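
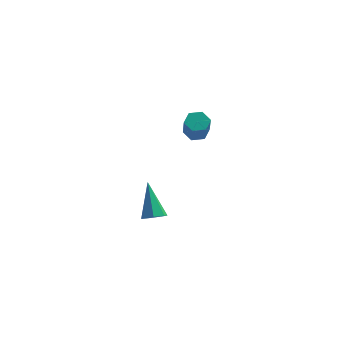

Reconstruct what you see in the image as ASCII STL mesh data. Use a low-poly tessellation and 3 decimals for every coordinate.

solid 
facet normal 0.221 -0.625 -0.748
outer loop
vertex 0.587 -3.089 -4.042
vertex -0.015 -3.304 -4.04
vertex 0.233 -2.818 -4.373
endloop
endfacet
facet normal 0.649 0.757 -0.075
outer loop
vertex 0.587 -3.089 -4.042
vertex 0.233 -2.818 -4.373
vertex -0.465 -2.036 -2.52
endloop
endfacet
facet normal 0.221 -0.625 -0.749
outer loop
vertex 0.233 -2.818 -4.373
vertex -0.015 -3.304 -4.04
vertex -0.308 -2.913 -4.453
endloop
endfacet
facet normal -0.097 0.903 -0.418
outer loop
vertex 0.233 -2.818 -4.373
vertex -0.308 -2.913 -4.453
vertex -0.465 -2.036 -2.52
endloop
endfacet
facet normal 0.221 -0.625 -0.749
outer loop
vertex -0.308 -2.913 -4.453
vertex -0.015 -3.304 -4.04
vertex -0.629 -3.303 -4.222
endloop
endfacet
facet normal -0.816 0.498 -0.292
outer loop
vertex -0.308 -2.913 -4.453
vertex -0.629 -3.303 -4.222
vertex -0.465 -2.036 -2.52
endloop
endfacet
facet normal 0.221 -0.625 -0.749
outer loop
vertex -0.629 -3.303 -4.222
vertex -0.015 -3.304 -4.04
vertex -0.487 -3.694 -3.854
endloop
endfacet
facet normal -0.966 -0.155 0.208
outer loop
vertex -0.629 -3.303 -4.222
vertex -0.487 -3.694 -3.854
vertex -0.465 -2.036 -2.52
endloop
endfacet
facet normal 0.221 -0.625 -0.749
outer loop
vertex -0.487 -3.694 -3.854
vertex -0.015 -3.304 -4.04
vertex 0.009 -3.792 -3.626
endloop
endfacet
facet normal -0.435 -0.561 0.704
outer loop
vertex -0.487 -3.694 -3.854
vertex 0.009 -3.792 -3.626
vertex -0.465 -2.036 -2.52
endloop
endfacet
facet normal 0.222 -0.624 -0.749
outer loop
vertex 0.009 -3.792 -3.626
vertex -0.015 -3.304 -4.04
vertex 0.488 -3.522 -3.709
endloop
endfacet
facet normal 0.379 -0.418 0.826
outer loop
vertex 0.009 -3.792 -3.626
vertex 0.488 -3.522 -3.709
vertex -0.465 -2.036 -2.52
endloop
endfacet
facet normal 0.221 -0.626 -0.748
outer loop
vertex 0.488 -3.522 -3.709
vertex -0.015 -3.304 -4.04
vertex 0.587 -3.089 -4.042
endloop
endfacet
facet normal 0.862 0.170 0.478
outer loop
vertex 0.488 -3.522 -3.709
vertex 0.587 -3.089 -4.042
vertex -0.465 -2.036 -2.52
endloop
endfacet
facet normal -0.079 0.511 -0.856
outer loop
vertex 2.497 -2.583 1.906
vertex 1.895 -2.73 1.874
vertex 2.074 -2.213 2.166
endloop
endfacet
facet normal 0.726 0.618 0.302
outer loop
vertex 2.497 -2.583 1.906
vertex 2.074 -2.213 2.166
vertex 2.606 -3.284 3.078
endloop
endfacet
facet normal 0.726 0.618 0.302
outer loop
vertex 2.606 -3.284 3.078
vertex 2.074 -2.213 2.166
vertex 2.183 -2.914 3.338
endloop
endfacet
facet normal 0.079 -0.511 0.856
outer loop
vertex 2.606 -3.284 3.078
vertex 2.183 -2.914 3.338
vertex 2.005 -3.43 3.046
endloop
endfacet
facet normal -0.080 0.511 -0.856
outer loop
vertex 2.074 -2.213 2.166
vertex 1.895 -2.73 1.874
vertex 1.472 -2.359 2.135
endloop
endfacet
facet normal -0.227 0.826 0.515
outer loop
vertex 2.074 -2.213 2.166
vertex 1.472 -2.359 2.135
vertex 2.183 -2.914 3.338
endloop
endfacet
facet normal -0.227 0.826 0.515
outer loop
vertex 2.183 -2.914 3.338
vertex 1.472 -2.359 2.135
vertex 1.581 -3.06 3.307
endloop
endfacet
facet normal 0.080 -0.512 0.855
outer loop
vertex 2.183 -2.914 3.338
vertex 1.581 -3.06 3.307
vertex 2.005 -3.43 3.046
endloop
endfacet
facet normal -0.079 0.512 -0.855
outer loop
vertex 1.472 -2.359 2.135
vertex 1.895 -2.73 1.874
vertex 1.294 -2.876 1.842
endloop
endfacet
facet normal -0.955 0.208 0.213
outer loop
vertex 1.472 -2.359 2.135
vertex 1.294 -2.876 1.842
vertex 1.581 -3.06 3.307
endloop
endfacet
facet normal -0.955 0.208 0.213
outer loop
vertex 1.581 -3.06 3.307
vertex 1.294 -2.876 1.842
vertex 1.403 -3.577 3.014
endloop
endfacet
facet normal 0.080 -0.512 0.855
outer loop
vertex 1.581 -3.06 3.307
vertex 1.403 -3.577 3.014
vertex 2.005 -3.43 3.046
endloop
endfacet
facet normal -0.079 0.511 -0.856
outer loop
vertex 1.294 -2.876 1.842
vertex 1.895 -2.73 1.874
vertex 1.717 -3.246 1.582
endloop
endfacet
facet normal -0.726 -0.618 -0.302
outer loop
vertex 1.294 -2.876 1.842
vertex 1.717 -3.246 1.582
vertex 1.403 -3.577 3.014
endloop
endfacet
facet normal -0.726 -0.618 -0.302
outer loop
vertex 1.403 -3.577 3.014
vertex 1.717 -3.246 1.582
vertex 1.826 -3.947 2.754
endloop
endfacet
facet normal 0.079 -0.511 0.856
outer loop
vertex 1.403 -3.577 3.014
vertex 1.826 -3.947 2.754
vertex 2.005 -3.43 3.046
endloop
endfacet
facet normal -0.080 0.512 -0.855
outer loop
vertex 1.717 -3.246 1.582
vertex 1.895 -2.73 1.874
vertex 2.319 -3.1 1.613
endloop
endfacet
facet normal 0.227 -0.826 -0.515
outer loop
vertex 1.717 -3.246 1.582
vertex 2.319 -3.1 1.613
vertex 1.826 -3.947 2.754
endloop
endfacet
facet normal 0.227 -0.826 -0.515
outer loop
vertex 1.826 -3.947 2.754
vertex 2.319 -3.1 1.613
vertex 2.428 -3.801 2.785
endloop
endfacet
facet normal 0.080 -0.511 0.856
outer loop
vertex 1.826 -3.947 2.754
vertex 2.428 -3.801 2.785
vertex 2.005 -3.43 3.046
endloop
endfacet
facet normal -0.080 0.512 -0.855
outer loop
vertex 2.319 -3.1 1.613
vertex 1.895 -2.73 1.874
vertex 2.497 -2.583 1.906
endloop
endfacet
facet normal 0.955 -0.208 -0.213
outer loop
vertex 2.319 -3.1 1.613
vertex 2.497 -2.583 1.906
vertex 2.428 -3.801 2.785
endloop
endfacet
facet normal 0.955 -0.208 -0.213
outer loop
vertex 2.428 -3.801 2.785
vertex 2.497 -2.583 1.906
vertex 2.606 -3.284 3.078
endloop
endfacet
facet normal 0.079 -0.512 0.855
outer loop
vertex 2.428 -3.801 2.785
vertex 2.606 -3.284 3.078
vertex 2.005 -3.43 3.046
endloop
endfacet

endsolid


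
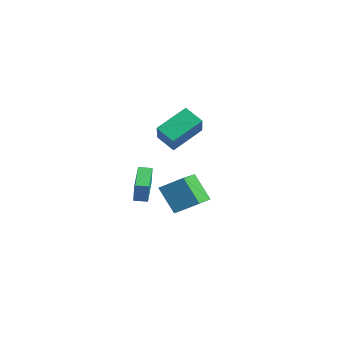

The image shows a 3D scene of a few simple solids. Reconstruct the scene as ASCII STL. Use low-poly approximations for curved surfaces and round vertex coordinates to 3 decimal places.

solid 
facet normal -0.615 0.379 -0.691
outer loop
vertex -2.239 2.247 2.854
vertex -2.293 4.111 3.924
vertex -1.215 2.668 2.173
endloop
endfacet
facet normal 0.026 -0.867 -0.498
outer loop
vertex 0.053 1.889 3.596
vertex -2.239 2.247 2.854
vertex -1.215 2.668 2.173
endloop
endfacet
facet normal -0.616 0.378 -0.691
outer loop
vertex -1.215 2.668 2.173
vertex -2.293 4.111 3.924
vertex -1.27 4.532 3.242
endloop
endfacet
facet normal 0.787 0.324 -0.524
outer loop
vertex -1.27 4.532 3.242
vertex 0.053 1.889 3.596
vertex -1.215 2.668 2.173
endloop
endfacet
facet normal -0.787 -0.324 0.524
outer loop
vertex -2.239 2.247 2.854
vertex -1.025 3.332 5.347
vertex -2.293 4.111 3.924
endloop
endfacet
facet normal 0.025 -0.867 -0.497
outer loop
vertex -0.97 1.468 4.278
vertex -2.239 2.247 2.854
vertex 0.053 1.889 3.596
endloop
endfacet
facet normal -0.787 -0.324 0.524
outer loop
vertex -0.97 1.468 4.278
vertex -1.025 3.332 5.347
vertex -2.239 2.247 2.854
endloop
endfacet
facet normal -0.025 0.867 0.497
outer loop
vertex -2.293 4.111 3.924
vertex -1.025 3.332 5.347
vertex -1.27 4.532 3.242
endloop
endfacet
facet normal 0.787 0.324 -0.525
outer loop
vertex -0.001 3.753 4.666
vertex 0.053 1.889 3.596
vertex -1.27 4.532 3.242
endloop
endfacet
facet normal -0.026 0.867 0.497
outer loop
vertex -1.27 4.532 3.242
vertex -1.025 3.332 5.347
vertex -0.001 3.753 4.666
endloop
endfacet
facet normal 0.616 -0.379 0.691
outer loop
vertex -0.001 3.753 4.666
vertex -0.97 1.468 4.278
vertex 0.053 1.889 3.596
endloop
endfacet
facet normal 0.615 -0.378 0.691
outer loop
vertex -1.025 3.332 5.347
vertex -0.97 1.468 4.278
vertex -0.001 3.753 4.666
endloop
endfacet
facet normal -0.570 -0.819 0.066
outer loop
vertex -2.275 0.791 -0.564
vertex -4.02 2.033 -0.213
vertex -2.502 0.843 -1.874
endloop
endfacet
facet normal 0.804 -0.572 -0.162
outer loop
vertex -2.04 1.507 -1.927
vertex -2.275 0.791 -0.564
vertex -2.502 0.843 -1.874
endloop
endfacet
facet normal -0.570 -0.819 0.066
outer loop
vertex -2.502 0.843 -1.874
vertex -4.02 2.033 -0.213
vertex -4.246 2.085 -1.522
endloop
endfacet
facet normal -0.170 0.040 -0.985
outer loop
vertex -4.246 2.085 -1.522
vertex -2.04 1.507 -1.927
vertex -2.502 0.843 -1.874
endloop
endfacet
facet normal 0.170 -0.040 0.985
outer loop
vertex -2.275 0.791 -0.564
vertex -3.558 2.697 -0.266
vertex -4.02 2.033 -0.213
endloop
endfacet
facet normal 0.804 -0.572 -0.162
outer loop
vertex -1.814 1.455 -0.618
vertex -2.275 0.791 -0.564
vertex -2.04 1.507 -1.927
endloop
endfacet
facet normal 0.171 -0.039 0.984
outer loop
vertex -1.814 1.455 -0.618
vertex -3.558 2.697 -0.266
vertex -2.275 0.791 -0.564
endloop
endfacet
facet normal -0.804 0.572 0.162
outer loop
vertex -4.02 2.033 -0.213
vertex -3.558 2.697 -0.266
vertex -4.246 2.085 -1.522
endloop
endfacet
facet normal -0.171 0.038 -0.985
outer loop
vertex -3.785 2.749 -1.576
vertex -2.04 1.507 -1.927
vertex -4.246 2.085 -1.522
endloop
endfacet
facet normal -0.804 0.572 0.162
outer loop
vertex -4.246 2.085 -1.522
vertex -3.558 2.697 -0.266
vertex -3.785 2.749 -1.576
endloop
endfacet
facet normal 0.570 0.819 -0.066
outer loop
vertex -3.785 2.749 -1.576
vertex -1.814 1.455 -0.618
vertex -2.04 1.507 -1.927
endloop
endfacet
facet normal 0.570 0.819 -0.066
outer loop
vertex -3.558 2.697 -0.266
vertex -1.814 1.455 -0.618
vertex -3.785 2.749 -1.576
endloop
endfacet
facet normal -0.547 -0.634 -0.547
outer loop
vertex 2.81 -0.657 1.955
vertex 1.816 0.648 1.437
vertex 3.931 -0.376 0.51
endloop
endfacet
facet normal 0.578 -0.759 0.301
outer loop
vertex 4.784 0.612 1.363
vertex 2.81 -0.657 1.955
vertex 3.931 -0.376 0.51
endloop
endfacet
facet normal -0.547 -0.634 -0.547
outer loop
vertex 3.931 -0.376 0.51
vertex 1.816 0.648 1.437
vertex 2.937 0.928 -0.008
endloop
endfacet
facet normal 0.606 0.151 -0.781
outer loop
vertex 2.937 0.928 -0.008
vertex 4.784 0.612 1.363
vertex 3.931 -0.376 0.51
endloop
endfacet
facet normal -0.606 -0.151 0.781
outer loop
vertex 2.81 -0.657 1.955
vertex 2.669 1.636 2.29
vertex 1.816 0.648 1.437
endloop
endfacet
facet normal 0.578 -0.758 0.301
outer loop
vertex 3.663 0.332 2.808
vertex 2.81 -0.657 1.955
vertex 4.784 0.612 1.363
endloop
endfacet
facet normal -0.606 -0.151 0.781
outer loop
vertex 3.663 0.332 2.808
vertex 2.669 1.636 2.29
vertex 2.81 -0.657 1.955
endloop
endfacet
facet normal -0.578 0.759 -0.301
outer loop
vertex 1.816 0.648 1.437
vertex 2.669 1.636 2.29
vertex 2.937 0.928 -0.008
endloop
endfacet
facet normal 0.606 0.151 -0.781
outer loop
vertex 3.79 1.917 0.845
vertex 4.784 0.612 1.363
vertex 2.937 0.928 -0.008
endloop
endfacet
facet normal -0.578 0.758 -0.301
outer loop
vertex 2.937 0.928 -0.008
vertex 2.669 1.636 2.29
vertex 3.79 1.917 0.845
endloop
endfacet
facet normal 0.547 0.634 0.547
outer loop
vertex 3.79 1.917 0.845
vertex 3.663 0.332 2.808
vertex 4.784 0.612 1.363
endloop
endfacet
facet normal 0.546 0.634 0.547
outer loop
vertex 2.669 1.636 2.29
vertex 3.663 0.332 2.808
vertex 3.79 1.917 0.845
endloop
endfacet

endsolid


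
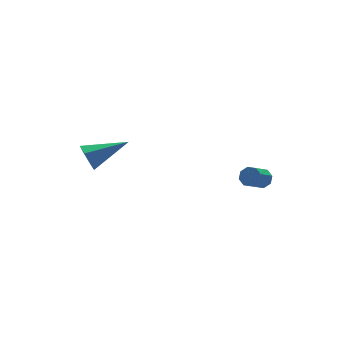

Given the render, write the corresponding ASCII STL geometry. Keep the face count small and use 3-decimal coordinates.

solid 
facet normal 0.749 0.410 -0.521
outer loop
vertex 4.34 -2.987 -0.236
vertex 4.029 -3.01 -0.701
vertex 4.105 -2.633 -0.295
endloop
endfacet
facet normal 0.373 0.388 0.843
outer loop
vertex 4.34 -2.987 -0.236
vertex 4.105 -2.633 -0.295
vertex 3.501 -3.447 0.347
endloop
endfacet
facet normal 0.374 0.387 0.843
outer loop
vertex 3.501 -3.447 0.347
vertex 4.105 -2.633 -0.295
vertex 3.267 -3.093 0.288
endloop
endfacet
facet normal -0.750 -0.409 0.519
outer loop
vertex 3.501 -3.447 0.347
vertex 3.267 -3.093 0.288
vertex 3.191 -3.47 -0.119
endloop
endfacet
facet normal 0.748 0.410 -0.521
outer loop
vertex 4.105 -2.633 -0.295
vertex 4.029 -3.01 -0.701
vertex 3.826 -2.5 -0.591
endloop
endfacet
facet normal -0.122 0.857 0.500
outer loop
vertex 4.105 -2.633 -0.295
vertex 3.826 -2.5 -0.591
vertex 3.267 -3.093 0.288
endloop
endfacet
facet normal -0.123 0.857 0.500
outer loop
vertex 3.267 -3.093 0.288
vertex 3.826 -2.5 -0.591
vertex 2.987 -2.96 -0.009
endloop
endfacet
facet normal -0.748 -0.412 0.521
outer loop
vertex 3.267 -3.093 0.288
vertex 2.987 -2.96 -0.009
vertex 3.191 -3.47 -0.119
endloop
endfacet
facet normal 0.750 0.410 -0.519
outer loop
vertex 3.826 -2.5 -0.591
vertex 4.029 -3.01 -0.701
vertex 3.666 -2.666 -0.953
endloop
endfacet
facet normal -0.547 0.826 -0.137
outer loop
vertex 3.826 -2.5 -0.591
vertex 3.666 -2.666 -0.953
vertex 2.987 -2.96 -0.009
endloop
endfacet
facet normal -0.548 0.825 -0.137
outer loop
vertex 2.987 -2.96 -0.009
vertex 3.666 -2.666 -0.953
vertex 2.827 -3.126 -0.37
endloop
endfacet
facet normal -0.748 -0.412 0.521
outer loop
vertex 2.987 -2.96 -0.009
vertex 2.827 -3.126 -0.37
vertex 3.191 -3.47 -0.119
endloop
endfacet
facet normal 0.750 0.411 -0.519
outer loop
vertex 3.666 -2.666 -0.953
vertex 4.029 -3.01 -0.701
vertex 3.719 -3.033 -1.167
endloop
endfacet
facet normal -0.651 0.310 -0.693
outer loop
vertex 3.666 -2.666 -0.953
vertex 3.719 -3.033 -1.167
vertex 2.827 -3.126 -0.37
endloop
endfacet
facet normal -0.651 0.310 -0.693
outer loop
vertex 2.827 -3.126 -0.37
vertex 3.719 -3.033 -1.167
vertex 2.88 -3.493 -0.584
endloop
endfacet
facet normal -0.748 -0.412 0.521
outer loop
vertex 2.827 -3.126 -0.37
vertex 2.88 -3.493 -0.584
vertex 3.191 -3.47 -0.119
endloop
endfacet
facet normal 0.750 0.409 -0.519
outer loop
vertex 3.719 -3.033 -1.167
vertex 4.029 -3.01 -0.701
vertex 3.953 -3.387 -1.108
endloop
endfacet
facet normal -0.373 -0.387 -0.843
outer loop
vertex 3.719 -3.033 -1.167
vertex 3.953 -3.387 -1.108
vertex 2.88 -3.493 -0.584
endloop
endfacet
facet normal -0.373 -0.388 -0.843
outer loop
vertex 2.88 -3.493 -0.584
vertex 3.953 -3.387 -1.108
vertex 3.115 -3.847 -0.525
endloop
endfacet
facet normal -0.749 -0.410 0.521
outer loop
vertex 2.88 -3.493 -0.584
vertex 3.115 -3.847 -0.525
vertex 3.191 -3.47 -0.119
endloop
endfacet
facet normal 0.748 0.412 -0.521
outer loop
vertex 3.953 -3.387 -1.108
vertex 4.029 -3.01 -0.701
vertex 4.233 -3.52 -0.811
endloop
endfacet
facet normal 0.123 -0.857 -0.500
outer loop
vertex 3.953 -3.387 -1.108
vertex 4.233 -3.52 -0.811
vertex 3.115 -3.847 -0.525
endloop
endfacet
facet normal 0.123 -0.857 -0.501
outer loop
vertex 3.115 -3.847 -0.525
vertex 4.233 -3.52 -0.811
vertex 3.394 -3.98 -0.229
endloop
endfacet
facet normal -0.748 -0.410 0.521
outer loop
vertex 3.115 -3.847 -0.525
vertex 3.394 -3.98 -0.229
vertex 3.191 -3.47 -0.119
endloop
endfacet
facet normal 0.748 0.412 -0.521
outer loop
vertex 4.233 -3.52 -0.811
vertex 4.029 -3.01 -0.701
vertex 4.393 -3.354 -0.45
endloop
endfacet
facet normal 0.548 -0.825 0.137
outer loop
vertex 4.233 -3.52 -0.811
vertex 4.393 -3.354 -0.45
vertex 3.394 -3.98 -0.229
endloop
endfacet
facet normal 0.548 -0.826 0.137
outer loop
vertex 3.394 -3.98 -0.229
vertex 4.393 -3.354 -0.45
vertex 3.554 -3.814 0.133
endloop
endfacet
facet normal -0.750 -0.410 0.519
outer loop
vertex 3.394 -3.98 -0.229
vertex 3.554 -3.814 0.133
vertex 3.191 -3.47 -0.119
endloop
endfacet
facet normal 0.748 0.412 -0.521
outer loop
vertex 4.393 -3.354 -0.45
vertex 4.029 -3.01 -0.701
vertex 4.34 -2.987 -0.236
endloop
endfacet
facet normal 0.651 -0.310 0.693
outer loop
vertex 4.393 -3.354 -0.45
vertex 4.34 -2.987 -0.236
vertex 3.554 -3.814 0.133
endloop
endfacet
facet normal 0.651 -0.310 0.693
outer loop
vertex 3.554 -3.814 0.133
vertex 4.34 -2.987 -0.236
vertex 3.501 -3.447 0.347
endloop
endfacet
facet normal -0.750 -0.411 0.519
outer loop
vertex 3.554 -3.814 0.133
vertex 3.501 -3.447 0.347
vertex 3.191 -3.47 -0.119
endloop
endfacet
facet normal -0.929 0.130 -0.346
outer loop
vertex -2.69 0.43 -0.303
vertex -2.886 0.765 0.35
vertex -2.614 1.182 -0.224
endloop
endfacet
facet normal 0.620 0.020 -0.785
outer loop
vertex -2.69 0.43 -0.303
vertex -2.614 1.182 -0.224
vertex -0.954 0.495 1.07
endloop
endfacet
facet normal -0.929 0.130 -0.346
outer loop
vertex -2.614 1.182 -0.224
vertex -2.886 0.765 0.35
vertex -2.81 1.517 0.429
endloop
endfacet
facet normal 0.532 0.807 -0.254
outer loop
vertex -2.614 1.182 -0.224
vertex -2.81 1.517 0.429
vertex -0.954 0.495 1.07
endloop
endfacet
facet normal -0.929 0.130 -0.347
outer loop
vertex -2.81 1.517 0.429
vertex -2.886 0.765 0.35
vertex -3.083 1.101 1.003
endloop
endfacet
facet normal 0.193 0.749 0.634
outer loop
vertex -2.81 1.517 0.429
vertex -3.083 1.101 1.003
vertex -0.954 0.495 1.07
endloop
endfacet
facet normal -0.929 0.130 -0.347
outer loop
vertex -3.083 1.101 1.003
vertex -2.886 0.765 0.35
vertex -3.159 0.349 0.924
endloop
endfacet
facet normal -0.059 -0.098 0.993
outer loop
vertex -3.083 1.101 1.003
vertex -3.159 0.349 0.924
vertex -0.954 0.495 1.07
endloop
endfacet
facet normal -0.929 0.130 -0.347
outer loop
vertex -3.159 0.349 0.924
vertex -2.886 0.765 0.35
vertex -2.962 0.013 0.271
endloop
endfacet
facet normal 0.028 -0.885 0.464
outer loop
vertex -3.159 0.349 0.924
vertex -2.962 0.013 0.271
vertex -0.954 0.495 1.07
endloop
endfacet
facet normal -0.929 0.130 -0.346
outer loop
vertex -2.962 0.013 0.271
vertex -2.886 0.765 0.35
vertex -2.69 0.43 -0.303
endloop
endfacet
facet normal 0.368 -0.826 -0.426
outer loop
vertex -2.962 0.013 0.271
vertex -2.69 0.43 -0.303
vertex -0.954 0.495 1.07
endloop
endfacet

endsolid


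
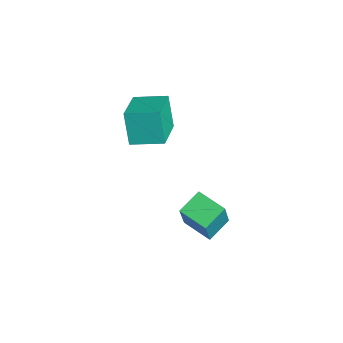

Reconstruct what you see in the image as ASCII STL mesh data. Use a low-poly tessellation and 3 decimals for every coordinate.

solid 
facet normal -0.778 -0.599 0.191
outer loop
vertex 2.006 -1.042 -1.102
vertex 1.345 -0.025 -0.607
vertex 1.284 -0.661 -2.851
endloop
endfacet
facet normal 0.505 -0.776 -0.378
outer loop
vertex 2.435 0.225 -3.133
vertex 2.006 -1.042 -1.102
vertex 1.284 -0.661 -2.851
endloop
endfacet
facet normal -0.778 -0.599 0.191
outer loop
vertex 1.284 -0.661 -2.851
vertex 1.345 -0.025 -0.607
vertex 0.623 0.356 -2.356
endloop
endfacet
facet normal -0.374 0.198 -0.906
outer loop
vertex 0.623 0.356 -2.356
vertex 2.435 0.225 -3.133
vertex 1.284 -0.661 -2.851
endloop
endfacet
facet normal 0.374 -0.198 0.906
outer loop
vertex 2.006 -1.042 -1.102
vertex 2.496 0.861 -0.889
vertex 1.345 -0.025 -0.607
endloop
endfacet
facet normal 0.505 -0.776 -0.378
outer loop
vertex 3.157 -0.156 -1.384
vertex 2.006 -1.042 -1.102
vertex 2.435 0.225 -3.133
endloop
endfacet
facet normal 0.374 -0.198 0.906
outer loop
vertex 3.157 -0.156 -1.384
vertex 2.496 0.861 -0.889
vertex 2.006 -1.042 -1.102
endloop
endfacet
facet normal -0.505 0.776 0.378
outer loop
vertex 1.345 -0.025 -0.607
vertex 2.496 0.861 -0.889
vertex 0.623 0.356 -2.356
endloop
endfacet
facet normal -0.374 0.198 -0.906
outer loop
vertex 1.774 1.242 -2.638
vertex 2.435 0.225 -3.133
vertex 0.623 0.356 -2.356
endloop
endfacet
facet normal -0.505 0.776 0.378
outer loop
vertex 0.623 0.356 -2.356
vertex 2.496 0.861 -0.889
vertex 1.774 1.242 -2.638
endloop
endfacet
facet normal 0.778 0.599 -0.191
outer loop
vertex 1.774 1.242 -2.638
vertex 3.157 -0.156 -1.384
vertex 2.435 0.225 -3.133
endloop
endfacet
facet normal 0.778 0.599 -0.191
outer loop
vertex 2.496 0.861 -0.889
vertex 3.157 -0.156 -1.384
vertex 1.774 1.242 -2.638
endloop
endfacet
facet normal -0.869 0.393 -0.301
outer loop
vertex -2.197 -2.147 3.279
vertex -1.643 -0.697 3.574
vertex -1.588 -2.049 1.652
endloop
endfacet
facet normal -0.350 -0.918 -0.186
outer loop
vertex 0.123 -2.823 2.246
vertex -2.197 -2.147 3.279
vertex -1.588 -2.049 1.652
endloop
endfacet
facet normal -0.869 0.393 -0.301
outer loop
vertex -1.588 -2.049 1.652
vertex -1.643 -0.697 3.574
vertex -1.034 -0.599 1.947
endloop
endfacet
facet normal 0.350 0.056 -0.935
outer loop
vertex -1.034 -0.599 1.947
vertex 0.123 -2.823 2.246
vertex -1.588 -2.049 1.652
endloop
endfacet
facet normal -0.350 -0.056 0.935
outer loop
vertex -2.197 -2.147 3.279
vertex 0.068 -1.471 4.168
vertex -1.643 -0.697 3.574
endloop
endfacet
facet normal -0.350 -0.918 -0.186
outer loop
vertex -0.486 -2.921 3.873
vertex -2.197 -2.147 3.279
vertex 0.123 -2.823 2.246
endloop
endfacet
facet normal -0.350 -0.056 0.935
outer loop
vertex -0.486 -2.921 3.873
vertex 0.068 -1.471 4.168
vertex -2.197 -2.147 3.279
endloop
endfacet
facet normal 0.350 0.918 0.186
outer loop
vertex -1.643 -0.697 3.574
vertex 0.068 -1.471 4.168
vertex -1.034 -0.599 1.947
endloop
endfacet
facet normal 0.350 0.056 -0.935
outer loop
vertex 0.677 -1.373 2.541
vertex 0.123 -2.823 2.246
vertex -1.034 -0.599 1.947
endloop
endfacet
facet normal 0.350 0.918 0.186
outer loop
vertex -1.034 -0.599 1.947
vertex 0.068 -1.471 4.168
vertex 0.677 -1.373 2.541
endloop
endfacet
facet normal 0.869 -0.393 0.301
outer loop
vertex 0.677 -1.373 2.541
vertex -0.486 -2.921 3.873
vertex 0.123 -2.823 2.246
endloop
endfacet
facet normal 0.869 -0.393 0.301
outer loop
vertex 0.068 -1.471 4.168
vertex -0.486 -2.921 3.873
vertex 0.677 -1.373 2.541
endloop
endfacet

endsolid


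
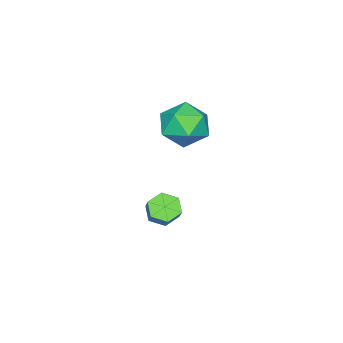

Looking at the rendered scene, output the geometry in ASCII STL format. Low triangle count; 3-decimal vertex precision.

solid 
facet normal -0.496 -0.444 -0.746
outer loop
vertex 1.092 -2.485 -4.367
vertex 0.717 -2.893 -3.875
vertex 0.452 -2.236 -4.09
endloop
endfacet
facet normal 0.085 0.831 -0.550
outer loop
vertex 1.092 -2.485 -4.367
vertex 0.452 -2.236 -4.09
vertex 1.657 -1.979 -3.516
endloop
endfacet
facet normal 0.085 0.831 -0.550
outer loop
vertex 1.657 -1.979 -3.516
vertex 0.452 -2.236 -4.09
vertex 1.017 -1.73 -3.239
endloop
endfacet
facet normal 0.496 0.444 0.746
outer loop
vertex 1.657 -1.979 -3.516
vertex 1.017 -1.73 -3.239
vertex 1.283 -2.387 -3.025
endloop
endfacet
facet normal -0.495 -0.444 -0.746
outer loop
vertex 0.452 -2.236 -4.09
vertex 0.717 -2.893 -3.875
vertex 0.078 -2.644 -3.599
endloop
endfacet
facet normal -0.706 0.706 0.049
outer loop
vertex 0.452 -2.236 -4.09
vertex 0.078 -2.644 -3.599
vertex 1.017 -1.73 -3.239
endloop
endfacet
facet normal -0.706 0.706 0.049
outer loop
vertex 1.017 -1.73 -3.239
vertex 0.078 -2.644 -3.599
vertex 0.643 -2.138 -2.748
endloop
endfacet
facet normal 0.496 0.444 0.746
outer loop
vertex 1.017 -1.73 -3.239
vertex 0.643 -2.138 -2.748
vertex 1.283 -2.387 -3.025
endloop
endfacet
facet normal -0.495 -0.444 -0.746
outer loop
vertex 0.078 -2.644 -3.599
vertex 0.717 -2.893 -3.875
vertex 0.343 -3.301 -3.384
endloop
endfacet
facet normal -0.791 -0.123 0.599
outer loop
vertex 0.078 -2.644 -3.599
vertex 0.343 -3.301 -3.384
vertex 0.643 -2.138 -2.748
endloop
endfacet
facet normal -0.791 -0.123 0.599
outer loop
vertex 0.643 -2.138 -2.748
vertex 0.343 -3.301 -3.384
vertex 0.908 -2.795 -2.533
endloop
endfacet
facet normal 0.496 0.444 0.746
outer loop
vertex 0.643 -2.138 -2.748
vertex 0.908 -2.795 -2.533
vertex 1.283 -2.387 -3.025
endloop
endfacet
facet normal -0.496 -0.444 -0.746
outer loop
vertex 0.343 -3.301 -3.384
vertex 0.717 -2.893 -3.875
vertex 0.983 -3.55 -3.661
endloop
endfacet
facet normal -0.085 -0.831 0.550
outer loop
vertex 0.343 -3.301 -3.384
vertex 0.983 -3.55 -3.661
vertex 0.908 -2.795 -2.533
endloop
endfacet
facet normal -0.085 -0.831 0.550
outer loop
vertex 0.908 -2.795 -2.533
vertex 0.983 -3.55 -3.661
vertex 1.548 -3.044 -2.81
endloop
endfacet
facet normal 0.496 0.444 0.746
outer loop
vertex 0.908 -2.795 -2.533
vertex 1.548 -3.044 -2.81
vertex 1.283 -2.387 -3.025
endloop
endfacet
facet normal -0.496 -0.444 -0.746
outer loop
vertex 0.983 -3.55 -3.661
vertex 0.717 -2.893 -3.875
vertex 1.357 -3.142 -4.152
endloop
endfacet
facet normal 0.706 -0.706 -0.049
outer loop
vertex 0.983 -3.55 -3.661
vertex 1.357 -3.142 -4.152
vertex 1.548 -3.044 -2.81
endloop
endfacet
facet normal 0.706 -0.706 -0.049
outer loop
vertex 1.548 -3.044 -2.81
vertex 1.357 -3.142 -4.152
vertex 1.922 -2.636 -3.301
endloop
endfacet
facet normal 0.495 0.444 0.746
outer loop
vertex 1.548 -3.044 -2.81
vertex 1.922 -2.636 -3.301
vertex 1.283 -2.387 -3.025
endloop
endfacet
facet normal -0.496 -0.444 -0.746
outer loop
vertex 1.357 -3.142 -4.152
vertex 0.717 -2.893 -3.875
vertex 1.092 -2.485 -4.367
endloop
endfacet
facet normal 0.791 0.123 -0.599
outer loop
vertex 1.357 -3.142 -4.152
vertex 1.092 -2.485 -4.367
vertex 1.922 -2.636 -3.301
endloop
endfacet
facet normal 0.791 0.123 -0.599
outer loop
vertex 1.922 -2.636 -3.301
vertex 1.092 -2.485 -4.367
vertex 1.657 -1.979 -3.516
endloop
endfacet
facet normal 0.495 0.444 0.746
outer loop
vertex 1.922 -2.636 -3.301
vertex 1.657 -1.979 -3.516
vertex 1.283 -2.387 -3.025
endloop
endfacet
facet normal -0.893 -0.242 0.378
outer loop
vertex -0.859 -1.78 1.588
vertex -0.652 -2.915 1.35
vertex -0.334 -2.463 2.391
endloop
endfacet
facet normal -0.630 0.338 0.699
outer loop
vertex -0.859 -1.78 1.588
vertex -0.334 -2.463 2.391
vertex 0.052 -1.366 2.209
endloop
endfacet
facet normal -0.515 0.834 0.200
outer loop
vertex -0.859 -1.78 1.588
vertex 0.052 -1.366 2.209
vertex -0.028 -1.139 1.056
endloop
endfacet
facet normal -0.708 0.560 -0.431
outer loop
vertex -0.859 -1.78 1.588
vertex -0.028 -1.139 1.056
vertex -0.462 -2.096 0.526
endloop
endfacet
facet normal -0.941 -0.104 -0.321
outer loop
vertex -0.859 -1.78 1.588
vertex -0.462 -2.096 0.526
vertex -0.652 -2.915 1.35
endloop
endfacet
facet normal 0.001 0.163 0.987
outer loop
vertex 0.052 -1.366 2.209
vertex -0.334 -2.463 2.391
vertex 0.822 -2.244 2.354
endloop
endfacet
facet normal -0.426 -0.775 0.467
outer loop
vertex -0.334 -2.463 2.391
vertex -0.652 -2.915 1.35
vertex 0.388 -3.201 1.824
endloop
endfacet
facet normal -0.504 -0.552 -0.665
outer loop
vertex -0.652 -2.915 1.35
vertex -0.462 -2.096 0.526
vertex 0.308 -2.974 0.671
endloop
endfacet
facet normal -0.126 0.524 -0.842
outer loop
vertex -0.462 -2.096 0.526
vertex -0.028 -1.139 1.056
vertex 0.694 -1.877 0.489
endloop
endfacet
facet normal 0.185 0.967 0.177
outer loop
vertex -0.028 -1.139 1.056
vertex 0.052 -1.366 2.209
vertex 1.012 -1.425 1.53
endloop
endfacet
facet normal 0.708 -0.560 0.431
outer loop
vertex 1.219 -2.56 1.292
vertex 0.822 -2.244 2.354
vertex 0.388 -3.201 1.824
endloop
endfacet
facet normal 0.515 -0.834 -0.200
outer loop
vertex 1.219 -2.56 1.292
vertex 0.388 -3.201 1.824
vertex 0.308 -2.974 0.671
endloop
endfacet
facet normal 0.630 -0.338 -0.699
outer loop
vertex 1.219 -2.56 1.292
vertex 0.308 -2.974 0.671
vertex 0.694 -1.877 0.489
endloop
endfacet
facet normal 0.893 0.242 -0.378
outer loop
vertex 1.219 -2.56 1.292
vertex 0.694 -1.877 0.489
vertex 1.012 -1.425 1.53
endloop
endfacet
facet normal 0.941 0.104 0.321
outer loop
vertex 1.219 -2.56 1.292
vertex 1.012 -1.425 1.53
vertex 0.822 -2.244 2.354
endloop
endfacet
facet normal 0.126 -0.524 0.842
outer loop
vertex 0.388 -3.201 1.824
vertex 0.822 -2.244 2.354
vertex -0.334 -2.463 2.391
endloop
endfacet
facet normal -0.185 -0.967 -0.177
outer loop
vertex 0.308 -2.974 0.671
vertex 0.388 -3.201 1.824
vertex -0.652 -2.915 1.35
endloop
endfacet
facet normal -0.001 -0.163 -0.987
outer loop
vertex 0.694 -1.877 0.489
vertex 0.308 -2.974 0.671
vertex -0.462 -2.096 0.526
endloop
endfacet
facet normal 0.426 0.775 -0.467
outer loop
vertex 1.012 -1.425 1.53
vertex 0.694 -1.877 0.489
vertex -0.028 -1.139 1.056
endloop
endfacet
facet normal 0.504 0.552 0.665
outer loop
vertex 0.822 -2.244 2.354
vertex 1.012 -1.425 1.53
vertex 0.052 -1.366 2.209
endloop
endfacet

endsolid


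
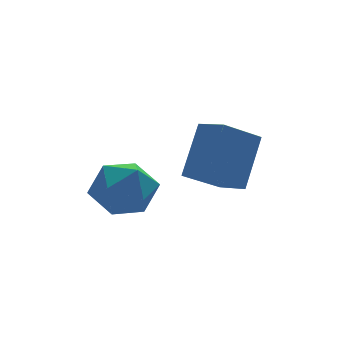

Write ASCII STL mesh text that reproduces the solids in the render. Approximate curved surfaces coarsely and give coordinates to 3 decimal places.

solid 
facet normal -0.420 -0.430 -0.799
outer loop
vertex 1.551 0.081 0.672
vertex 1.173 1.003 0.374
vertex 2.757 0.327 -0.095
endloop
endfacet
facet normal 0.363 -0.886 0.287
outer loop
vertex 3.547 1.137 1.406
vertex 1.551 0.081 0.672
vertex 2.757 0.327 -0.095
endloop
endfacet
facet normal -0.420 -0.430 -0.799
outer loop
vertex 2.757 0.327 -0.095
vertex 1.173 1.003 0.374
vertex 2.379 1.249 -0.393
endloop
endfacet
facet normal 0.831 0.170 -0.529
outer loop
vertex 2.379 1.249 -0.393
vertex 3.547 1.137 1.406
vertex 2.757 0.327 -0.095
endloop
endfacet
facet normal -0.831 -0.170 0.529
outer loop
vertex 1.551 0.081 0.672
vertex 1.963 1.813 1.875
vertex 1.173 1.003 0.374
endloop
endfacet
facet normal 0.363 -0.886 0.287
outer loop
vertex 2.341 0.891 2.173
vertex 1.551 0.081 0.672
vertex 3.547 1.137 1.406
endloop
endfacet
facet normal -0.831 -0.170 0.529
outer loop
vertex 2.341 0.891 2.173
vertex 1.963 1.813 1.875
vertex 1.551 0.081 0.672
endloop
endfacet
facet normal -0.363 0.886 -0.287
outer loop
vertex 1.173 1.003 0.374
vertex 1.963 1.813 1.875
vertex 2.379 1.249 -0.393
endloop
endfacet
facet normal 0.831 0.170 -0.529
outer loop
vertex 3.169 2.059 1.108
vertex 3.547 1.137 1.406
vertex 2.379 1.249 -0.393
endloop
endfacet
facet normal -0.363 0.886 -0.287
outer loop
vertex 2.379 1.249 -0.393
vertex 1.963 1.813 1.875
vertex 3.169 2.059 1.108
endloop
endfacet
facet normal 0.420 0.430 0.799
outer loop
vertex 3.169 2.059 1.108
vertex 2.341 0.891 2.173
vertex 3.547 1.137 1.406
endloop
endfacet
facet normal 0.420 0.430 0.799
outer loop
vertex 1.963 1.813 1.875
vertex 2.341 0.891 2.173
vertex 3.169 2.059 1.108
endloop
endfacet
facet normal -0.881 -0.025 0.473
outer loop
vertex -1.036 2.496 -0.618
vertex -0.727 1.629 -0.089
vertex -0.538 2.592 0.315
endloop
endfacet
facet normal -0.701 0.644 0.308
outer loop
vertex -1.036 2.496 -0.618
vertex -0.538 2.592 0.315
vertex -0.292 3.243 -0.487
endloop
endfacet
facet normal -0.613 0.681 -0.400
outer loop
vertex -1.036 2.496 -0.618
vertex -0.292 3.243 -0.487
vertex -0.329 2.681 -1.388
endloop
endfacet
facet normal -0.740 0.033 -0.672
outer loop
vertex -1.036 2.496 -0.618
vertex -0.329 2.681 -1.388
vertex -0.597 1.683 -1.142
endloop
endfacet
facet normal -0.905 -0.403 -0.132
outer loop
vertex -1.036 2.496 -0.618
vertex -0.597 1.683 -1.142
vertex -0.727 1.629 -0.089
endloop
endfacet
facet normal -0.073 0.785 0.615
outer loop
vertex -0.292 3.243 -0.487
vertex -0.538 2.592 0.315
vertex 0.477 2.837 0.122
endloop
endfacet
facet normal -0.364 -0.299 0.882
outer loop
vertex -0.538 2.592 0.315
vertex -0.727 1.629 -0.089
vertex 0.209 1.839 0.368
endloop
endfacet
facet normal -0.404 -0.910 -0.097
outer loop
vertex -0.727 1.629 -0.089
vertex -0.597 1.683 -1.142
vertex 0.172 1.277 -0.533
endloop
endfacet
facet normal -0.135 -0.203 -0.970
outer loop
vertex -0.597 1.683 -1.142
vertex -0.329 2.681 -1.388
vertex 0.418 1.928 -1.335
endloop
endfacet
facet normal 0.069 0.845 -0.530
outer loop
vertex -0.329 2.681 -1.388
vertex -0.292 3.243 -0.487
vertex 0.607 2.891 -0.931
endloop
endfacet
facet normal 0.740 -0.033 0.672
outer loop
vertex 0.916 2.024 -0.402
vertex 0.477 2.837 0.122
vertex 0.209 1.839 0.368
endloop
endfacet
facet normal 0.613 -0.681 0.400
outer loop
vertex 0.916 2.024 -0.402
vertex 0.209 1.839 0.368
vertex 0.172 1.277 -0.533
endloop
endfacet
facet normal 0.701 -0.644 -0.308
outer loop
vertex 0.916 2.024 -0.402
vertex 0.172 1.277 -0.533
vertex 0.418 1.928 -1.335
endloop
endfacet
facet normal 0.881 0.025 -0.473
outer loop
vertex 0.916 2.024 -0.402
vertex 0.418 1.928 -1.335
vertex 0.607 2.891 -0.931
endloop
endfacet
facet normal 0.905 0.403 0.132
outer loop
vertex 0.916 2.024 -0.402
vertex 0.607 2.891 -0.931
vertex 0.477 2.837 0.122
endloop
endfacet
facet normal 0.135 0.203 0.970
outer loop
vertex 0.209 1.839 0.368
vertex 0.477 2.837 0.122
vertex -0.538 2.592 0.315
endloop
endfacet
facet normal -0.069 -0.845 0.530
outer loop
vertex 0.172 1.277 -0.533
vertex 0.209 1.839 0.368
vertex -0.727 1.629 -0.089
endloop
endfacet
facet normal 0.073 -0.785 -0.615
outer loop
vertex 0.418 1.928 -1.335
vertex 0.172 1.277 -0.533
vertex -0.597 1.683 -1.142
endloop
endfacet
facet normal 0.364 0.299 -0.882
outer loop
vertex 0.607 2.891 -0.931
vertex 0.418 1.928 -1.335
vertex -0.329 2.681 -1.388
endloop
endfacet
facet normal 0.404 0.910 0.097
outer loop
vertex 0.477 2.837 0.122
vertex 0.607 2.891 -0.931
vertex -0.292 3.243 -0.487
endloop
endfacet

endsolid


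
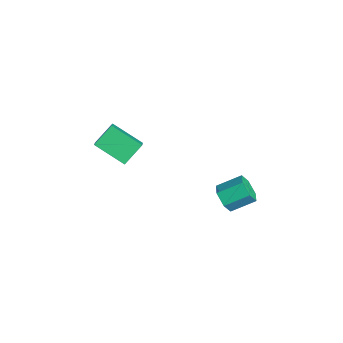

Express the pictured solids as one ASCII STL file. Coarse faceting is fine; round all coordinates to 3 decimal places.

solid 
facet normal -0.758 0.202 -0.620
outer loop
vertex 0.45 -4.751 1.33
vertex 0.074 -3.918 2.06
vertex 1.341 -3.696 0.584
endloop
endfacet
facet normal 0.321 -0.712 -0.624
outer loop
vertex 2.266 -3.942 1.34
vertex 0.45 -4.751 1.33
vertex 1.341 -3.696 0.584
endloop
endfacet
facet normal -0.758 0.202 -0.620
outer loop
vertex 1.341 -3.696 0.584
vertex 0.074 -3.918 2.06
vertex 0.965 -2.863 1.314
endloop
endfacet
facet normal 0.567 0.673 -0.475
outer loop
vertex 0.965 -2.863 1.314
vertex 2.266 -3.942 1.34
vertex 1.341 -3.696 0.584
endloop
endfacet
facet normal -0.567 -0.673 0.475
outer loop
vertex 0.45 -4.751 1.33
vertex 0.999 -4.164 2.816
vertex 0.074 -3.918 2.06
endloop
endfacet
facet normal 0.321 -0.712 -0.624
outer loop
vertex 1.375 -4.997 2.086
vertex 0.45 -4.751 1.33
vertex 2.266 -3.942 1.34
endloop
endfacet
facet normal -0.567 -0.673 0.475
outer loop
vertex 1.375 -4.997 2.086
vertex 0.999 -4.164 2.816
vertex 0.45 -4.751 1.33
endloop
endfacet
facet normal -0.321 0.712 0.624
outer loop
vertex 0.074 -3.918 2.06
vertex 0.999 -4.164 2.816
vertex 0.965 -2.863 1.314
endloop
endfacet
facet normal 0.567 0.673 -0.475
outer loop
vertex 1.89 -3.109 2.07
vertex 2.266 -3.942 1.34
vertex 0.965 -2.863 1.314
endloop
endfacet
facet normal -0.321 0.712 0.624
outer loop
vertex 0.965 -2.863 1.314
vertex 0.999 -4.164 2.816
vertex 1.89 -3.109 2.07
endloop
endfacet
facet normal 0.758 -0.202 0.620
outer loop
vertex 1.89 -3.109 2.07
vertex 1.375 -4.997 2.086
vertex 2.266 -3.942 1.34
endloop
endfacet
facet normal 0.758 -0.202 0.620
outer loop
vertex 0.999 -4.164 2.816
vertex 1.375 -4.997 2.086
vertex 1.89 -3.109 2.07
endloop
endfacet
facet normal -0.107 -0.874 -0.474
outer loop
vertex 1.779 0.743 -3.58
vertex 1.244 0.573 -3.146
vertex 1.113 0.918 -3.753
endloop
endfacet
facet normal 0.330 0.418 -0.847
outer loop
vertex 1.779 0.743 -3.58
vertex 1.113 0.918 -3.753
vertex 1.912 1.836 -2.989
endloop
endfacet
facet normal 0.329 0.419 -0.847
outer loop
vertex 1.912 1.836 -2.989
vertex 1.113 0.918 -3.753
vertex 1.246 2.011 -3.161
endloop
endfacet
facet normal 0.108 0.875 0.473
outer loop
vertex 1.912 1.836 -2.989
vertex 1.246 2.011 -3.161
vertex 1.376 1.667 -2.554
endloop
endfacet
facet normal -0.106 -0.874 -0.474
outer loop
vertex 1.113 0.918 -3.753
vertex 1.244 0.573 -3.146
vertex 0.577 0.748 -3.319
endloop
endfacet
facet normal -0.648 0.422 -0.634
outer loop
vertex 1.113 0.918 -3.753
vertex 0.577 0.748 -3.319
vertex 1.246 2.011 -3.161
endloop
endfacet
facet normal -0.648 0.422 -0.634
outer loop
vertex 1.246 2.011 -3.161
vertex 0.577 0.748 -3.319
vertex 0.71 1.841 -2.727
endloop
endfacet
facet normal 0.106 0.875 0.473
outer loop
vertex 1.246 2.011 -3.161
vertex 0.71 1.841 -2.727
vertex 1.376 1.667 -2.554
endloop
endfacet
facet normal -0.107 -0.875 -0.472
outer loop
vertex 0.577 0.748 -3.319
vertex 1.244 0.573 -3.146
vertex 0.708 0.404 -2.711
endloop
endfacet
facet normal -0.977 0.004 0.213
outer loop
vertex 0.577 0.748 -3.319
vertex 0.708 0.404 -2.711
vertex 0.71 1.841 -2.727
endloop
endfacet
facet normal -0.977 0.004 0.213
outer loop
vertex 0.71 1.841 -2.727
vertex 0.708 0.404 -2.711
vertex 0.841 1.497 -2.12
endloop
endfacet
facet normal 0.106 0.875 0.473
outer loop
vertex 0.71 1.841 -2.727
vertex 0.841 1.497 -2.12
vertex 1.376 1.667 -2.554
endloop
endfacet
facet normal -0.108 -0.875 -0.473
outer loop
vertex 0.708 0.404 -2.711
vertex 1.244 0.573 -3.146
vertex 1.374 0.229 -2.539
endloop
endfacet
facet normal -0.329 -0.418 0.847
outer loop
vertex 0.708 0.404 -2.711
vertex 1.374 0.229 -2.539
vertex 0.841 1.497 -2.12
endloop
endfacet
facet normal -0.330 -0.418 0.846
outer loop
vertex 0.841 1.497 -2.12
vertex 1.374 0.229 -2.539
vertex 1.507 1.322 -1.947
endloop
endfacet
facet normal 0.107 0.874 0.474
outer loop
vertex 0.841 1.497 -2.12
vertex 1.507 1.322 -1.947
vertex 1.376 1.667 -2.554
endloop
endfacet
facet normal -0.106 -0.875 -0.473
outer loop
vertex 1.374 0.229 -2.539
vertex 1.244 0.573 -3.146
vertex 1.91 0.399 -2.973
endloop
endfacet
facet normal 0.648 -0.422 0.634
outer loop
vertex 1.374 0.229 -2.539
vertex 1.91 0.399 -2.973
vertex 1.507 1.322 -1.947
endloop
endfacet
facet normal 0.648 -0.422 0.634
outer loop
vertex 1.507 1.322 -1.947
vertex 1.91 0.399 -2.973
vertex 2.043 1.492 -2.381
endloop
endfacet
facet normal 0.106 0.874 0.474
outer loop
vertex 1.507 1.322 -1.947
vertex 2.043 1.492 -2.381
vertex 1.376 1.667 -2.554
endloop
endfacet
facet normal -0.106 -0.875 -0.473
outer loop
vertex 1.91 0.399 -2.973
vertex 1.244 0.573 -3.146
vertex 1.779 0.743 -3.58
endloop
endfacet
facet normal 0.977 -0.004 -0.213
outer loop
vertex 1.91 0.399 -2.973
vertex 1.779 0.743 -3.58
vertex 2.043 1.492 -2.381
endloop
endfacet
facet normal 0.977 -0.004 -0.213
outer loop
vertex 2.043 1.492 -2.381
vertex 1.779 0.743 -3.58
vertex 1.912 1.836 -2.989
endloop
endfacet
facet normal 0.107 0.875 0.472
outer loop
vertex 2.043 1.492 -2.381
vertex 1.912 1.836 -2.989
vertex 1.376 1.667 -2.554
endloop
endfacet

endsolid


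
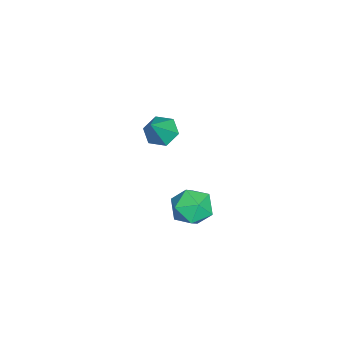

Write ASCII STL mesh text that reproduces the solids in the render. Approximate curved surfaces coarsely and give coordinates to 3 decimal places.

solid 
facet normal 0.134 0.857 0.498
outer loop
vertex 1.683 4.208 3.516
vertex 1.086 3.953 4.115
vertex 1.939 3.754 4.228
endloop
endfacet
facet normal 0.732 0.663 0.160
outer loop
vertex 1.683 4.208 3.516
vertex 1.939 3.754 4.228
vertex 2.283 3.565 3.436
endloop
endfacet
facet normal 0.583 0.611 -0.536
outer loop
vertex 1.683 4.208 3.516
vertex 2.283 3.565 3.436
vertex 1.642 3.648 2.834
endloop
endfacet
facet normal -0.106 0.772 -0.627
outer loop
vertex 1.683 4.208 3.516
vertex 1.642 3.648 2.834
vertex 0.903 3.888 3.254
endloop
endfacet
facet normal -0.383 0.924 0.012
outer loop
vertex 1.683 4.208 3.516
vertex 0.903 3.888 3.254
vertex 1.086 3.953 4.115
endloop
endfacet
facet normal 0.918 0.015 0.395
outer loop
vertex 2.283 3.565 3.436
vertex 1.939 3.754 4.228
vertex 2.057 2.912 3.986
endloop
endfacet
facet normal -0.048 0.329 0.943
outer loop
vertex 1.939 3.754 4.228
vertex 1.086 3.953 4.115
vertex 1.318 3.152 4.406
endloop
endfacet
facet normal -0.886 0.437 0.155
outer loop
vertex 1.086 3.953 4.115
vertex 0.903 3.888 3.254
vertex 0.677 3.235 3.804
endloop
endfacet
facet normal -0.437 0.191 -0.879
outer loop
vertex 0.903 3.888 3.254
vertex 1.642 3.648 2.834
vertex 1.021 3.046 3.012
endloop
endfacet
facet normal 0.678 -0.069 -0.732
outer loop
vertex 1.642 3.648 2.834
vertex 2.283 3.565 3.436
vertex 1.874 2.847 3.125
endloop
endfacet
facet normal 0.106 -0.772 0.627
outer loop
vertex 1.277 2.592 3.724
vertex 2.057 2.912 3.986
vertex 1.318 3.152 4.406
endloop
endfacet
facet normal -0.583 -0.611 0.536
outer loop
vertex 1.277 2.592 3.724
vertex 1.318 3.152 4.406
vertex 0.677 3.235 3.804
endloop
endfacet
facet normal -0.732 -0.663 -0.160
outer loop
vertex 1.277 2.592 3.724
vertex 0.677 3.235 3.804
vertex 1.021 3.046 3.012
endloop
endfacet
facet normal -0.134 -0.857 -0.498
outer loop
vertex 1.277 2.592 3.724
vertex 1.021 3.046 3.012
vertex 1.874 2.847 3.125
endloop
endfacet
facet normal 0.383 -0.924 -0.012
outer loop
vertex 1.277 2.592 3.724
vertex 1.874 2.847 3.125
vertex 2.057 2.912 3.986
endloop
endfacet
facet normal 0.437 -0.191 0.879
outer loop
vertex 1.318 3.152 4.406
vertex 2.057 2.912 3.986
vertex 1.939 3.754 4.228
endloop
endfacet
facet normal -0.678 0.069 0.732
outer loop
vertex 0.677 3.235 3.804
vertex 1.318 3.152 4.406
vertex 1.086 3.953 4.115
endloop
endfacet
facet normal -0.918 -0.015 -0.395
outer loop
vertex 1.021 3.046 3.012
vertex 0.677 3.235 3.804
vertex 0.903 3.888 3.254
endloop
endfacet
facet normal 0.048 -0.329 -0.943
outer loop
vertex 1.874 2.847 3.125
vertex 1.021 3.046 3.012
vertex 1.642 3.648 2.834
endloop
endfacet
facet normal 0.886 -0.437 -0.155
outer loop
vertex 2.057 2.912 3.986
vertex 1.874 2.847 3.125
vertex 2.283 3.565 3.436
endloop
endfacet
facet normal -0.636 0.120 -0.762
outer loop
vertex -2.868 1.443 3.002
vertex -3.391 1.108 3.386
vertex -3.311 1.832 3.433
endloop
endfacet
facet normal 0.688 0.724 0.054
outer loop
vertex -2.868 1.443 3.002
vertex -3.311 1.832 3.433
vertex -2.449 0.932 4.514
endloop
endfacet
facet normal -0.636 0.120 -0.762
outer loop
vertex -3.311 1.832 3.433
vertex -3.391 1.108 3.386
vertex -3.834 1.497 3.817
endloop
endfacet
facet normal -0.014 0.763 0.646
outer loop
vertex -3.311 1.832 3.433
vertex -3.834 1.497 3.817
vertex -2.449 0.932 4.514
endloop
endfacet
facet normal -0.636 0.120 -0.762
outer loop
vertex -3.834 1.497 3.817
vertex -3.391 1.108 3.386
vertex -3.914 0.773 3.77
endloop
endfacet
facet normal -0.452 -0.008 0.892
outer loop
vertex -3.834 1.497 3.817
vertex -3.914 0.773 3.77
vertex -2.449 0.932 4.514
endloop
endfacet
facet normal -0.636 0.120 -0.762
outer loop
vertex -3.914 0.773 3.77
vertex -3.391 1.108 3.386
vertex -3.471 0.384 3.339
endloop
endfacet
facet normal -0.188 -0.817 0.545
outer loop
vertex -3.914 0.773 3.77
vertex -3.471 0.384 3.339
vertex -2.449 0.932 4.514
endloop
endfacet
facet normal -0.636 0.120 -0.762
outer loop
vertex -3.471 0.384 3.339
vertex -3.391 1.108 3.386
vertex -2.948 0.719 2.955
endloop
endfacet
facet normal 0.514 -0.857 -0.047
outer loop
vertex -3.471 0.384 3.339
vertex -2.948 0.719 2.955
vertex -2.449 0.932 4.514
endloop
endfacet
facet normal -0.636 0.120 -0.762
outer loop
vertex -2.948 0.719 2.955
vertex -3.391 1.108 3.386
vertex -2.868 1.443 3.002
endloop
endfacet
facet normal 0.952 -0.086 -0.293
outer loop
vertex -2.948 0.719 2.955
vertex -2.868 1.443 3.002
vertex -2.449 0.932 4.514
endloop
endfacet

endsolid


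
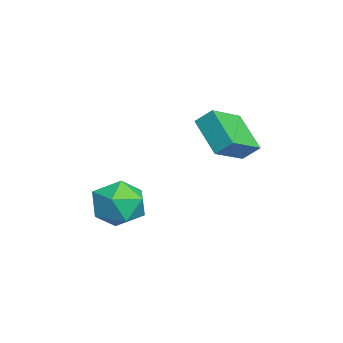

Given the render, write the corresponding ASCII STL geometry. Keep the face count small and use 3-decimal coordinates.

solid 
facet normal 0.494 0.297 0.818
outer loop
vertex 1.986 -0.405 0.446
vertex 1.402 -1.153 1.07
vertex 2.384 -1.459 0.588
endloop
endfacet
facet normal 0.899 0.371 0.234
outer loop
vertex 1.986 -0.405 0.446
vertex 2.384 -1.459 0.588
vertex 2.444 -0.962 -0.431
endloop
endfacet
facet normal 0.556 0.802 -0.219
outer loop
vertex 1.986 -0.405 0.446
vertex 2.444 -0.962 -0.431
vertex 1.5 -0.348 -0.578
endloop
endfacet
facet normal -0.061 0.995 0.084
outer loop
vertex 1.986 -0.405 0.446
vertex 1.5 -0.348 -0.578
vertex 0.856 -0.466 0.349
endloop
endfacet
facet normal -0.099 0.682 0.725
outer loop
vertex 1.986 -0.405 0.446
vertex 0.856 -0.466 0.349
vertex 1.402 -1.153 1.07
endloop
endfacet
facet normal 0.960 -0.269 -0.075
outer loop
vertex 2.444 -0.962 -0.431
vertex 2.384 -1.459 0.588
vertex 2.144 -2.054 -0.349
endloop
endfacet
facet normal 0.305 -0.390 0.869
outer loop
vertex 2.384 -1.459 0.588
vertex 1.402 -1.153 1.07
vertex 1.5 -2.172 0.578
endloop
endfacet
facet normal -0.655 0.234 0.719
outer loop
vertex 1.402 -1.153 1.07
vertex 0.856 -0.466 0.349
vertex 0.556 -1.558 0.431
endloop
endfacet
facet normal -0.593 0.740 -0.318
outer loop
vertex 0.856 -0.466 0.349
vertex 1.5 -0.348 -0.578
vertex 0.616 -1.061 -0.588
endloop
endfacet
facet normal 0.405 0.429 -0.808
outer loop
vertex 1.5 -0.348 -0.578
vertex 2.444 -0.962 -0.431
vertex 1.598 -1.367 -1.07
endloop
endfacet
facet normal 0.061 -0.995 -0.084
outer loop
vertex 1.014 -2.115 -0.446
vertex 2.144 -2.054 -0.349
vertex 1.5 -2.172 0.578
endloop
endfacet
facet normal -0.556 -0.802 0.219
outer loop
vertex 1.014 -2.115 -0.446
vertex 1.5 -2.172 0.578
vertex 0.556 -1.558 0.431
endloop
endfacet
facet normal -0.899 -0.371 -0.234
outer loop
vertex 1.014 -2.115 -0.446
vertex 0.556 -1.558 0.431
vertex 0.616 -1.061 -0.588
endloop
endfacet
facet normal -0.494 -0.297 -0.818
outer loop
vertex 1.014 -2.115 -0.446
vertex 0.616 -1.061 -0.588
vertex 1.598 -1.367 -1.07
endloop
endfacet
facet normal 0.099 -0.682 -0.725
outer loop
vertex 1.014 -2.115 -0.446
vertex 1.598 -1.367 -1.07
vertex 2.144 -2.054 -0.349
endloop
endfacet
facet normal 0.593 -0.740 0.318
outer loop
vertex 1.5 -2.172 0.578
vertex 2.144 -2.054 -0.349
vertex 2.384 -1.459 0.588
endloop
endfacet
facet normal -0.405 -0.429 0.808
outer loop
vertex 0.556 -1.558 0.431
vertex 1.5 -2.172 0.578
vertex 1.402 -1.153 1.07
endloop
endfacet
facet normal -0.960 0.269 0.075
outer loop
vertex 0.616 -1.061 -0.588
vertex 0.556 -1.558 0.431
vertex 0.856 -0.466 0.349
endloop
endfacet
facet normal -0.305 0.390 -0.869
outer loop
vertex 1.598 -1.367 -1.07
vertex 0.616 -1.061 -0.588
vertex 1.5 -0.348 -0.578
endloop
endfacet
facet normal 0.655 -0.234 -0.719
outer loop
vertex 2.144 -2.054 -0.349
vertex 1.598 -1.367 -1.07
vertex 2.444 -0.962 -0.431
endloop
endfacet
facet normal -0.680 0.596 -0.427
outer loop
vertex 0.127 2.992 3.701
vertex 1.381 3.67 2.652
vertex -0.036 2.385 3.114
endloop
endfacet
facet normal -0.709 -0.383 0.593
outer loop
vertex 1.099 1.39 3.828
vertex 0.127 2.992 3.701
vertex -0.036 2.385 3.114
endloop
endfacet
facet normal -0.680 0.596 -0.427
outer loop
vertex -0.036 2.385 3.114
vertex 1.381 3.67 2.652
vertex 1.218 3.063 2.065
endloop
endfacet
facet normal -0.189 -0.706 -0.683
outer loop
vertex 1.218 3.063 2.065
vertex 1.099 1.39 3.828
vertex -0.036 2.385 3.114
endloop
endfacet
facet normal 0.189 0.706 0.683
outer loop
vertex 0.127 2.992 3.701
vertex 2.516 2.675 3.366
vertex 1.381 3.67 2.652
endloop
endfacet
facet normal -0.709 -0.383 0.593
outer loop
vertex 1.262 1.997 4.415
vertex 0.127 2.992 3.701
vertex 1.099 1.39 3.828
endloop
endfacet
facet normal 0.189 0.706 0.683
outer loop
vertex 1.262 1.997 4.415
vertex 2.516 2.675 3.366
vertex 0.127 2.992 3.701
endloop
endfacet
facet normal 0.709 0.383 -0.593
outer loop
vertex 1.381 3.67 2.652
vertex 2.516 2.675 3.366
vertex 1.218 3.063 2.065
endloop
endfacet
facet normal -0.189 -0.706 -0.683
outer loop
vertex 2.353 2.068 2.779
vertex 1.099 1.39 3.828
vertex 1.218 3.063 2.065
endloop
endfacet
facet normal 0.709 0.383 -0.593
outer loop
vertex 1.218 3.063 2.065
vertex 2.516 2.675 3.366
vertex 2.353 2.068 2.779
endloop
endfacet
facet normal 0.680 -0.596 0.427
outer loop
vertex 2.353 2.068 2.779
vertex 1.262 1.997 4.415
vertex 1.099 1.39 3.828
endloop
endfacet
facet normal 0.680 -0.596 0.427
outer loop
vertex 2.516 2.675 3.366
vertex 1.262 1.997 4.415
vertex 2.353 2.068 2.779
endloop
endfacet

endsolid


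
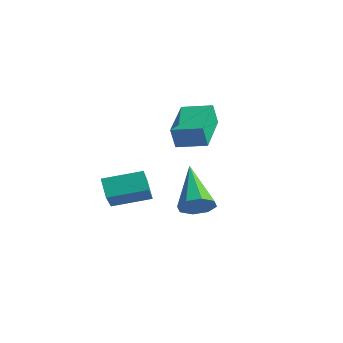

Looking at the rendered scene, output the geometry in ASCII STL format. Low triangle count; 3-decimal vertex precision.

solid 
facet normal 0.708 -0.399 -0.582
outer loop
vertex 4.928 1.278 1.36
vertex 4.418 0.902 0.997
vertex 4.726 1.559 0.922
endloop
endfacet
facet normal 0.366 0.851 0.377
outer loop
vertex 4.928 1.278 1.36
vertex 4.726 1.559 0.922
vertex 2.902 1.758 2.243
endloop
endfacet
facet normal 0.709 -0.399 -0.582
outer loop
vertex 4.726 1.559 0.922
vertex 4.418 0.902 0.997
vertex 4.344 1.456 0.527
endloop
endfacet
facet normal -0.046 0.977 -0.210
outer loop
vertex 4.726 1.559 0.922
vertex 4.344 1.456 0.527
vertex 2.902 1.758 2.243
endloop
endfacet
facet normal 0.708 -0.400 -0.583
outer loop
vertex 4.344 1.456 0.527
vertex 4.418 0.902 0.997
vertex 4.005 1.028 0.409
endloop
endfacet
facet normal -0.557 0.600 -0.574
outer loop
vertex 4.344 1.456 0.527
vertex 4.005 1.028 0.409
vertex 2.902 1.758 2.243
endloop
endfacet
facet normal 0.708 -0.400 -0.583
outer loop
vertex 4.005 1.028 0.409
vertex 4.418 0.902 0.997
vertex 3.908 0.527 0.635
endloop
endfacet
facet normal -0.865 -0.057 -0.498
outer loop
vertex 4.005 1.028 0.409
vertex 3.908 0.527 0.635
vertex 2.902 1.758 2.243
endloop
endfacet
facet normal 0.708 -0.400 -0.582
outer loop
vertex 3.908 0.527 0.635
vertex 4.418 0.902 0.997
vertex 4.109 0.245 1.073
endloop
endfacet
facet normal -0.792 -0.610 -0.029
outer loop
vertex 3.908 0.527 0.635
vertex 4.109 0.245 1.073
vertex 2.902 1.758 2.243
endloop
endfacet
facet normal 0.708 -0.400 -0.582
outer loop
vertex 4.109 0.245 1.073
vertex 4.418 0.902 0.997
vertex 4.492 0.349 1.467
endloop
endfacet
facet normal -0.378 -0.736 0.562
outer loop
vertex 4.109 0.245 1.073
vertex 4.492 0.349 1.467
vertex 2.902 1.758 2.243
endloop
endfacet
facet normal 0.709 -0.400 -0.582
outer loop
vertex 4.492 0.349 1.467
vertex 4.418 0.902 0.997
vertex 4.831 0.777 1.586
endloop
endfacet
facet normal 0.131 -0.361 0.923
outer loop
vertex 4.492 0.349 1.467
vertex 4.831 0.777 1.586
vertex 2.902 1.758 2.243
endloop
endfacet
facet normal 0.709 -0.400 -0.582
outer loop
vertex 4.831 0.777 1.586
vertex 4.418 0.902 0.997
vertex 4.928 1.278 1.36
endloop
endfacet
facet normal 0.440 0.297 0.848
outer loop
vertex 4.831 0.777 1.586
vertex 4.928 1.278 1.36
vertex 2.902 1.758 2.243
endloop
endfacet
facet normal -0.774 -0.611 -0.166
outer loop
vertex 1.621 1.864 3.608
vertex 0.329 3.397 3.986
vertex 1.632 2.105 2.669
endloop
endfacet
facet normal 0.633 -0.751 -0.185
outer loop
vertex 2.591 2.863 2.874
vertex 1.621 1.864 3.608
vertex 1.632 2.105 2.669
endloop
endfacet
facet normal -0.773 -0.612 -0.165
outer loop
vertex 1.632 2.105 2.669
vertex 0.329 3.397 3.986
vertex 0.339 3.637 3.047
endloop
endfacet
facet normal 0.011 0.248 -0.969
outer loop
vertex 0.339 3.637 3.047
vertex 2.591 2.863 2.874
vertex 1.632 2.105 2.669
endloop
endfacet
facet normal -0.011 -0.248 0.969
outer loop
vertex 1.621 1.864 3.608
vertex 1.288 4.155 4.191
vertex 0.329 3.397 3.986
endloop
endfacet
facet normal 0.634 -0.751 -0.185
outer loop
vertex 2.581 2.623 3.813
vertex 1.621 1.864 3.608
vertex 2.591 2.863 2.874
endloop
endfacet
facet normal -0.011 -0.248 0.969
outer loop
vertex 2.581 2.623 3.813
vertex 1.288 4.155 4.191
vertex 1.621 1.864 3.608
endloop
endfacet
facet normal -0.633 0.751 0.185
outer loop
vertex 0.329 3.397 3.986
vertex 1.288 4.155 4.191
vertex 0.339 3.637 3.047
endloop
endfacet
facet normal 0.011 0.248 -0.969
outer loop
vertex 1.299 4.396 3.252
vertex 2.591 2.863 2.874
vertex 0.339 3.637 3.047
endloop
endfacet
facet normal -0.634 0.751 0.185
outer loop
vertex 0.339 3.637 3.047
vertex 1.288 4.155 4.191
vertex 1.299 4.396 3.252
endloop
endfacet
facet normal 0.774 0.612 0.165
outer loop
vertex 1.299 4.396 3.252
vertex 2.581 2.623 3.813
vertex 2.591 2.863 2.874
endloop
endfacet
facet normal 0.773 0.612 0.166
outer loop
vertex 1.288 4.155 4.191
vertex 2.581 2.623 3.813
vertex 1.299 4.396 3.252
endloop
endfacet
facet normal -0.524 -0.826 -0.207
outer loop
vertex 1.955 -1.523 2.184
vertex 0.703 -0.414 0.93
vertex 2.499 -1.694 1.488
endloop
endfacet
facet normal 0.600 -0.531 0.599
outer loop
vertex 3.317 -0.406 1.81
vertex 1.955 -1.523 2.184
vertex 2.499 -1.694 1.488
endloop
endfacet
facet normal -0.525 -0.826 -0.206
outer loop
vertex 2.499 -1.694 1.488
vertex 0.703 -0.414 0.93
vertex 1.247 -0.586 0.234
endloop
endfacet
facet normal 0.605 -0.191 -0.773
outer loop
vertex 1.247 -0.586 0.234
vertex 3.317 -0.406 1.81
vertex 2.499 -1.694 1.488
endloop
endfacet
facet normal -0.605 0.191 0.773
outer loop
vertex 1.955 -1.523 2.184
vertex 1.521 0.874 1.252
vertex 0.703 -0.414 0.93
endloop
endfacet
facet normal 0.599 -0.530 0.600
outer loop
vertex 2.773 -0.234 2.506
vertex 1.955 -1.523 2.184
vertex 3.317 -0.406 1.81
endloop
endfacet
facet normal -0.605 0.191 0.773
outer loop
vertex 2.773 -0.234 2.506
vertex 1.521 0.874 1.252
vertex 1.955 -1.523 2.184
endloop
endfacet
facet normal -0.599 0.530 -0.600
outer loop
vertex 0.703 -0.414 0.93
vertex 1.521 0.874 1.252
vertex 1.247 -0.586 0.234
endloop
endfacet
facet normal 0.605 -0.191 -0.773
outer loop
vertex 2.065 0.703 0.556
vertex 3.317 -0.406 1.81
vertex 1.247 -0.586 0.234
endloop
endfacet
facet normal -0.600 0.530 -0.599
outer loop
vertex 1.247 -0.586 0.234
vertex 1.521 0.874 1.252
vertex 2.065 0.703 0.556
endloop
endfacet
facet normal 0.525 0.826 0.206
outer loop
vertex 2.065 0.703 0.556
vertex 2.773 -0.234 2.506
vertex 3.317 -0.406 1.81
endloop
endfacet
facet normal 0.524 0.826 0.207
outer loop
vertex 1.521 0.874 1.252
vertex 2.773 -0.234 2.506
vertex 2.065 0.703 0.556
endloop
endfacet

endsolid


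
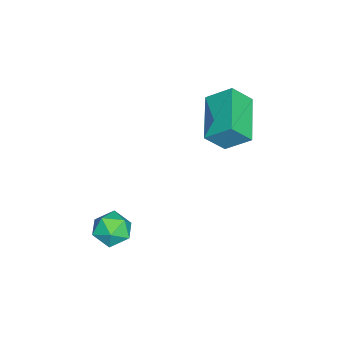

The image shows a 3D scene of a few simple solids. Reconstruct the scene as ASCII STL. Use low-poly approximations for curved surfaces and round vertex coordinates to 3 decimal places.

solid 
facet normal -0.281 0.036 0.959
outer loop
vertex -0.135 0.407 -2.971
vertex -0.699 -0.109 -3.117
vertex 0.007 -0.355 -2.901
endloop
endfacet
facet normal 0.418 0.160 0.894
outer loop
vertex -0.135 0.407 -2.971
vertex 0.007 -0.355 -2.901
vertex 0.535 0.111 -3.231
endloop
endfacet
facet normal 0.503 0.727 0.468
outer loop
vertex -0.135 0.407 -2.971
vertex 0.535 0.111 -3.231
vertex 0.157 0.644 -3.652
endloop
endfacet
facet normal -0.145 0.952 0.269
outer loop
vertex -0.135 0.407 -2.971
vertex 0.157 0.644 -3.652
vertex -0.606 0.508 -3.582
endloop
endfacet
facet normal -0.629 0.526 0.572
outer loop
vertex -0.135 0.407 -2.971
vertex -0.606 0.508 -3.582
vertex -0.699 -0.109 -3.117
endloop
endfacet
facet normal 0.714 -0.404 0.572
outer loop
vertex 0.535 0.111 -3.231
vertex 0.007 -0.355 -2.901
vertex 0.386 -0.588 -3.538
endloop
endfacet
facet normal -0.418 -0.605 0.677
outer loop
vertex 0.007 -0.355 -2.901
vertex -0.699 -0.109 -3.117
vertex -0.377 -0.724 -3.468
endloop
endfacet
facet normal -0.981 0.187 0.051
outer loop
vertex -0.699 -0.109 -3.117
vertex -0.606 0.508 -3.582
vertex -0.755 -0.191 -3.889
endloop
endfacet
facet normal -0.197 0.877 -0.438
outer loop
vertex -0.606 0.508 -3.582
vertex 0.157 0.644 -3.652
vertex -0.227 0.275 -4.219
endloop
endfacet
facet normal 0.851 0.512 -0.116
outer loop
vertex 0.157 0.644 -3.652
vertex 0.535 0.111 -3.231
vertex 0.479 0.029 -4.003
endloop
endfacet
facet normal 0.145 -0.952 -0.269
outer loop
vertex -0.085 -0.487 -4.149
vertex 0.386 -0.588 -3.538
vertex -0.377 -0.724 -3.468
endloop
endfacet
facet normal -0.503 -0.727 -0.468
outer loop
vertex -0.085 -0.487 -4.149
vertex -0.377 -0.724 -3.468
vertex -0.755 -0.191 -3.889
endloop
endfacet
facet normal -0.418 -0.160 -0.894
outer loop
vertex -0.085 -0.487 -4.149
vertex -0.755 -0.191 -3.889
vertex -0.227 0.275 -4.219
endloop
endfacet
facet normal 0.281 -0.036 -0.959
outer loop
vertex -0.085 -0.487 -4.149
vertex -0.227 0.275 -4.219
vertex 0.479 0.029 -4.003
endloop
endfacet
facet normal 0.629 -0.526 -0.572
outer loop
vertex -0.085 -0.487 -4.149
vertex 0.479 0.029 -4.003
vertex 0.386 -0.588 -3.538
endloop
endfacet
facet normal 0.197 -0.877 0.438
outer loop
vertex -0.377 -0.724 -3.468
vertex 0.386 -0.588 -3.538
vertex 0.007 -0.355 -2.901
endloop
endfacet
facet normal -0.851 -0.512 0.116
outer loop
vertex -0.755 -0.191 -3.889
vertex -0.377 -0.724 -3.468
vertex -0.699 -0.109 -3.117
endloop
endfacet
facet normal -0.714 0.404 -0.572
outer loop
vertex -0.227 0.275 -4.219
vertex -0.755 -0.191 -3.889
vertex -0.606 0.508 -3.582
endloop
endfacet
facet normal 0.418 0.605 -0.677
outer loop
vertex 0.479 0.029 -4.003
vertex -0.227 0.275 -4.219
vertex 0.157 0.644 -3.652
endloop
endfacet
facet normal 0.981 -0.187 -0.051
outer loop
vertex 0.386 -0.588 -3.538
vertex 0.479 0.029 -4.003
vertex 0.535 0.111 -3.231
endloop
endfacet
facet normal -0.350 0.585 -0.732
outer loop
vertex -4.327 3.86 0.683
vertex -2.528 4.239 0.126
vertex -4.356 2.924 -0.051
endloop
endfacet
facet normal -0.937 -0.198 0.289
outer loop
vertex -3.972 2.281 0.754
vertex -4.327 3.86 0.683
vertex -4.356 2.924 -0.051
endloop
endfacet
facet normal -0.350 0.585 -0.732
outer loop
vertex -4.356 2.924 -0.051
vertex -2.528 4.239 0.126
vertex -2.558 3.303 -0.608
endloop
endfacet
facet normal -0.025 -0.787 -0.617
outer loop
vertex -2.558 3.303 -0.608
vertex -3.972 2.281 0.754
vertex -4.356 2.924 -0.051
endloop
endfacet
facet normal 0.025 0.787 0.617
outer loop
vertex -4.327 3.86 0.683
vertex -2.144 3.596 0.931
vertex -2.528 4.239 0.126
endloop
endfacet
facet normal -0.936 -0.197 0.290
outer loop
vertex -3.942 3.217 1.488
vertex -4.327 3.86 0.683
vertex -3.972 2.281 0.754
endloop
endfacet
facet normal 0.025 0.787 0.617
outer loop
vertex -3.942 3.217 1.488
vertex -2.144 3.596 0.931
vertex -4.327 3.86 0.683
endloop
endfacet
facet normal 0.937 0.197 -0.289
outer loop
vertex -2.528 4.239 0.126
vertex -2.144 3.596 0.931
vertex -2.558 3.303 -0.608
endloop
endfacet
facet normal -0.025 -0.787 -0.617
outer loop
vertex -2.173 2.66 0.197
vertex -3.972 2.281 0.754
vertex -2.558 3.303 -0.608
endloop
endfacet
facet normal 0.936 0.198 -0.290
outer loop
vertex -2.558 3.303 -0.608
vertex -2.144 3.596 0.931
vertex -2.173 2.66 0.197
endloop
endfacet
facet normal 0.350 -0.585 0.732
outer loop
vertex -2.173 2.66 0.197
vertex -3.942 3.217 1.488
vertex -3.972 2.281 0.754
endloop
endfacet
facet normal 0.350 -0.585 0.732
outer loop
vertex -2.144 3.596 0.931
vertex -3.942 3.217 1.488
vertex -2.173 2.66 0.197
endloop
endfacet

endsolid


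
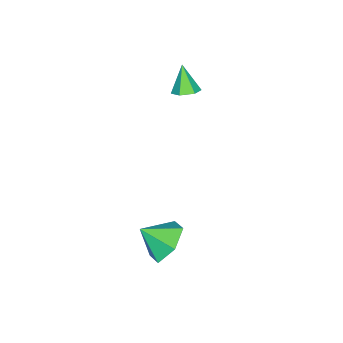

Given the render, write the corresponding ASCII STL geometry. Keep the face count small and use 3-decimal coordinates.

solid 
facet normal 0.370 0.328 -0.869
outer loop
vertex -2.033 -3.586 3.151
vertex -2.333 -3.139 3.192
vertex -1.835 -3.15 3.4
endloop
endfacet
facet normal 0.654 -0.577 0.490
outer loop
vertex -2.033 -3.586 3.151
vertex -1.835 -3.15 3.4
vertex -2.767 -3.521 4.208
endloop
endfacet
facet normal 0.370 0.327 -0.870
outer loop
vertex -1.835 -3.15 3.4
vertex -2.333 -3.139 3.192
vertex -2.134 -2.702 3.441
endloop
endfacet
facet normal 0.554 0.299 0.777
outer loop
vertex -1.835 -3.15 3.4
vertex -2.134 -2.702 3.441
vertex -2.767 -3.521 4.208
endloop
endfacet
facet normal 0.372 0.326 -0.869
outer loop
vertex -2.134 -2.702 3.441
vertex -2.333 -3.139 3.192
vertex -2.632 -2.691 3.232
endloop
endfacet
facet normal -0.239 0.756 0.610
outer loop
vertex -2.134 -2.702 3.441
vertex -2.632 -2.691 3.232
vertex -2.767 -3.521 4.208
endloop
endfacet
facet normal 0.372 0.326 -0.869
outer loop
vertex -2.632 -2.691 3.232
vertex -2.333 -3.139 3.192
vertex -2.831 -3.127 2.983
endloop
endfacet
facet normal -0.929 0.335 0.156
outer loop
vertex -2.632 -2.691 3.232
vertex -2.831 -3.127 2.983
vertex -2.767 -3.521 4.208
endloop
endfacet
facet normal 0.372 0.327 -0.869
outer loop
vertex -2.831 -3.127 2.983
vertex -2.333 -3.139 3.192
vertex -2.531 -3.575 2.943
endloop
endfacet
facet normal -0.829 -0.543 -0.131
outer loop
vertex -2.831 -3.127 2.983
vertex -2.531 -3.575 2.943
vertex -2.767 -3.521 4.208
endloop
endfacet
facet normal 0.370 0.328 -0.869
outer loop
vertex -2.531 -3.575 2.943
vertex -2.333 -3.139 3.192
vertex -2.033 -3.586 3.151
endloop
endfacet
facet normal -0.037 -0.999 0.036
outer loop
vertex -2.531 -3.575 2.943
vertex -2.033 -3.586 3.151
vertex -2.767 -3.521 4.208
endloop
endfacet
facet normal -0.314 0.727 -0.611
outer loop
vertex 2.361 -2.152 -1.57
vertex 2.041 -1.675 -0.838
vertex 2.914 -1.545 -1.132
endloop
endfacet
facet normal 0.786 -0.595 -0.168
outer loop
vertex 2.361 -2.152 -1.57
vertex 2.914 -1.545 -1.132
vertex 2.399 -2.505 -0.142
endloop
endfacet
facet normal -0.314 0.727 -0.610
outer loop
vertex 2.914 -1.545 -1.132
vertex 2.041 -1.675 -0.838
vertex 2.594 -1.069 -0.4
endloop
endfacet
facet normal 0.904 -0.046 0.425
outer loop
vertex 2.914 -1.545 -1.132
vertex 2.594 -1.069 -0.4
vertex 2.399 -2.505 -0.142
endloop
endfacet
facet normal -0.314 0.727 -0.610
outer loop
vertex 2.594 -1.069 -0.4
vertex 2.041 -1.675 -0.838
vertex 1.721 -1.199 -0.106
endloop
endfacet
facet normal 0.299 0.129 0.945
outer loop
vertex 2.594 -1.069 -0.4
vertex 1.721 -1.199 -0.106
vertex 2.399 -2.505 -0.142
endloop
endfacet
facet normal -0.314 0.727 -0.610
outer loop
vertex 1.721 -1.199 -0.106
vertex 2.041 -1.675 -0.838
vertex 1.168 -1.805 -0.544
endloop
endfacet
facet normal -0.424 -0.244 0.872
outer loop
vertex 1.721 -1.199 -0.106
vertex 1.168 -1.805 -0.544
vertex 2.399 -2.505 -0.142
endloop
endfacet
facet normal -0.314 0.727 -0.610
outer loop
vertex 1.168 -1.805 -0.544
vertex 2.041 -1.675 -0.838
vertex 1.488 -2.281 -1.276
endloop
endfacet
facet normal -0.542 -0.793 0.279
outer loop
vertex 1.168 -1.805 -0.544
vertex 1.488 -2.281 -1.276
vertex 2.399 -2.505 -0.142
endloop
endfacet
facet normal -0.313 0.727 -0.611
outer loop
vertex 1.488 -2.281 -1.276
vertex 2.041 -1.675 -0.838
vertex 2.361 -2.152 -1.57
endloop
endfacet
facet normal 0.062 -0.969 -0.241
outer loop
vertex 1.488 -2.281 -1.276
vertex 2.361 -2.152 -1.57
vertex 2.399 -2.505 -0.142
endloop
endfacet

endsolid


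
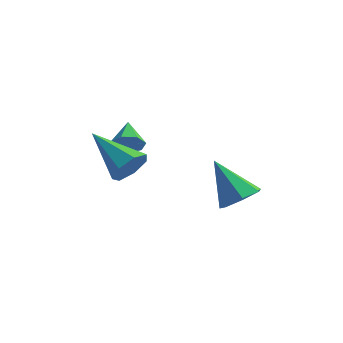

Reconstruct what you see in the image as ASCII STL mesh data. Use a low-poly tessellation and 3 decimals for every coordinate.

solid 
facet normal 0.286 -0.883 -0.372
outer loop
vertex 0.424 -0.264 -2.869
vertex 0.05 -0.165 -3.391
vertex 0.673 -0.001 -3.301
endloop
endfacet
facet normal 0.636 0.439 0.634
outer loop
vertex 0.424 -0.264 -2.869
vertex 0.673 -0.001 -3.301
vertex -0.29 0.885 -2.949
endloop
endfacet
facet normal 0.286 -0.884 -0.371
outer loop
vertex 0.673 -0.001 -3.301
vertex 0.05 -0.165 -3.391
vertex 0.453 0.138 -3.802
endloop
endfacet
facet normal 0.659 0.748 -0.082
outer loop
vertex 0.673 -0.001 -3.301
vertex 0.453 0.138 -3.802
vertex -0.29 0.885 -2.949
endloop
endfacet
facet normal 0.286 -0.884 -0.371
outer loop
vertex 0.453 0.138 -3.802
vertex 0.05 -0.165 -3.391
vertex -0.07 0.049 -3.993
endloop
endfacet
facet normal 0.089 0.787 -0.611
outer loop
vertex 0.453 0.138 -3.802
vertex -0.07 0.049 -3.993
vertex -0.29 0.885 -2.949
endloop
endfacet
facet normal 0.286 -0.883 -0.371
outer loop
vertex -0.07 0.049 -3.993
vertex 0.05 -0.165 -3.391
vertex -0.502 -0.201 -3.731
endloop
endfacet
facet normal -0.642 0.526 -0.557
outer loop
vertex -0.07 0.049 -3.993
vertex -0.502 -0.201 -3.731
vertex -0.29 0.885 -2.949
endloop
endfacet
facet normal 0.287 -0.882 -0.373
outer loop
vertex -0.502 -0.201 -3.731
vertex 0.05 -0.165 -3.391
vertex -0.519 -0.425 -3.214
endloop
endfacet
facet normal -0.986 0.164 0.039
outer loop
vertex -0.502 -0.201 -3.731
vertex -0.519 -0.425 -3.214
vertex -0.29 0.885 -2.949
endloop
endfacet
facet normal 0.287 -0.882 -0.373
outer loop
vertex -0.519 -0.425 -3.214
vertex 0.05 -0.165 -3.391
vertex -0.106 -0.453 -2.83
endloop
endfacet
facet normal -0.682 -0.029 0.731
outer loop
vertex -0.519 -0.425 -3.214
vertex -0.106 -0.453 -2.83
vertex -0.29 0.885 -2.949
endloop
endfacet
facet normal 0.287 -0.882 -0.373
outer loop
vertex -0.106 -0.453 -2.83
vertex 0.05 -0.165 -3.391
vertex 0.424 -0.264 -2.869
endloop
endfacet
facet normal 0.040 0.094 0.995
outer loop
vertex -0.106 -0.453 -2.83
vertex 0.424 -0.264 -2.869
vertex -0.29 0.885 -2.949
endloop
endfacet
facet normal 0.809 -0.432 -0.398
outer loop
vertex 1.843 -3.543 -1.302
vertex 1.397 -3.907 -1.813
vertex 1.734 -3.218 -1.876
endloop
endfacet
facet normal 0.272 0.859 0.434
outer loop
vertex 1.843 -3.543 -1.302
vertex 1.734 -3.218 -1.876
vertex -0.237 -3.033 -1.007
endloop
endfacet
facet normal 0.809 -0.432 -0.399
outer loop
vertex 1.734 -3.218 -1.876
vertex 1.397 -3.907 -1.813
vertex 1.371 -3.412 -2.402
endloop
endfacet
facet normal -0.050 0.948 -0.315
outer loop
vertex 1.734 -3.218 -1.876
vertex 1.371 -3.412 -2.402
vertex -0.237 -3.033 -1.007
endloop
endfacet
facet normal 0.808 -0.433 -0.399
outer loop
vertex 1.371 -3.412 -2.402
vertex 1.397 -3.907 -1.813
vertex 1.027 -3.979 -2.484
endloop
endfacet
facet normal -0.532 0.429 -0.730
outer loop
vertex 1.371 -3.412 -2.402
vertex 1.027 -3.979 -2.484
vertex -0.237 -3.033 -1.007
endloop
endfacet
facet normal 0.808 -0.433 -0.399
outer loop
vertex 1.027 -3.979 -2.484
vertex 1.397 -3.907 -1.813
vertex 0.961 -4.492 -2.061
endloop
endfacet
facet normal -0.811 -0.306 -0.498
outer loop
vertex 1.027 -3.979 -2.484
vertex 0.961 -4.492 -2.061
vertex -0.237 -3.033 -1.007
endloop
endfacet
facet normal 0.808 -0.434 -0.398
outer loop
vertex 0.961 -4.492 -2.061
vertex 1.397 -3.907 -1.813
vertex 1.223 -4.564 -1.451
endloop
endfacet
facet normal -0.677 -0.706 0.208
outer loop
vertex 0.961 -4.492 -2.061
vertex 1.223 -4.564 -1.451
vertex -0.237 -3.033 -1.007
endloop
endfacet
facet normal 0.808 -0.434 -0.398
outer loop
vertex 1.223 -4.564 -1.451
vertex 1.397 -3.907 -1.813
vertex 1.616 -4.142 -1.113
endloop
endfacet
facet normal -0.231 -0.468 0.853
outer loop
vertex 1.223 -4.564 -1.451
vertex 1.616 -4.142 -1.113
vertex -0.237 -3.033 -1.007
endloop
endfacet
facet normal 0.809 -0.432 -0.398
outer loop
vertex 1.616 -4.142 -1.113
vertex 1.397 -3.907 -1.813
vertex 1.843 -3.543 -1.302
endloop
endfacet
facet normal 0.191 0.229 0.955
outer loop
vertex 1.616 -4.142 -1.113
vertex 1.843 -3.543 -1.302
vertex -0.237 -3.033 -1.007
endloop
endfacet
facet normal 0.607 -0.302 -0.735
outer loop
vertex 5.193 -1.549 -3.837
vertex 4.552 -1.519 -4.379
vertex 5.097 -0.912 -4.178
endloop
endfacet
facet normal 0.494 0.467 0.733
outer loop
vertex 5.193 -1.549 -3.837
vertex 5.097 -0.912 -4.178
vertex 3.428 -0.961 -3.021
endloop
endfacet
facet normal 0.607 -0.302 -0.735
outer loop
vertex 5.097 -0.912 -4.178
vertex 4.552 -1.519 -4.379
vertex 4.59 -0.732 -4.671
endloop
endfacet
facet normal 0.126 0.967 0.223
outer loop
vertex 5.097 -0.912 -4.178
vertex 4.59 -0.732 -4.671
vertex 3.428 -0.961 -3.021
endloop
endfacet
facet normal 0.608 -0.302 -0.734
outer loop
vertex 4.59 -0.732 -4.671
vertex 4.552 -1.519 -4.379
vertex 4.055 -1.145 -4.944
endloop
endfacet
facet normal -0.511 0.824 -0.245
outer loop
vertex 4.59 -0.732 -4.671
vertex 4.055 -1.145 -4.944
vertex 3.428 -0.961 -3.021
endloop
endfacet
facet normal 0.609 -0.301 -0.734
outer loop
vertex 4.055 -1.145 -4.944
vertex 4.552 -1.519 -4.379
vertex 3.895 -1.84 -4.792
endloop
endfacet
facet normal -0.936 0.146 -0.319
outer loop
vertex 4.055 -1.145 -4.944
vertex 3.895 -1.84 -4.792
vertex 3.428 -0.961 -3.021
endloop
endfacet
facet normal 0.609 -0.301 -0.734
outer loop
vertex 3.895 -1.84 -4.792
vertex 4.552 -1.519 -4.379
vertex 4.229 -2.293 -4.329
endloop
endfacet
facet normal -0.830 -0.555 0.056
outer loop
vertex 3.895 -1.84 -4.792
vertex 4.229 -2.293 -4.329
vertex 3.428 -0.961 -3.021
endloop
endfacet
facet normal 0.608 -0.301 -0.735
outer loop
vertex 4.229 -2.293 -4.329
vertex 4.552 -1.519 -4.379
vertex 4.807 -2.163 -3.904
endloop
endfacet
facet normal -0.272 -0.753 0.600
outer loop
vertex 4.229 -2.293 -4.329
vertex 4.807 -2.163 -3.904
vertex 3.428 -0.961 -3.021
endloop
endfacet
facet normal 0.607 -0.302 -0.735
outer loop
vertex 4.807 -2.163 -3.904
vertex 4.552 -1.519 -4.379
vertex 5.193 -1.549 -3.837
endloop
endfacet
facet normal 0.317 -0.298 0.900
outer loop
vertex 4.807 -2.163 -3.904
vertex 5.193 -1.549 -3.837
vertex 3.428 -0.961 -3.021
endloop
endfacet

endsolid
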